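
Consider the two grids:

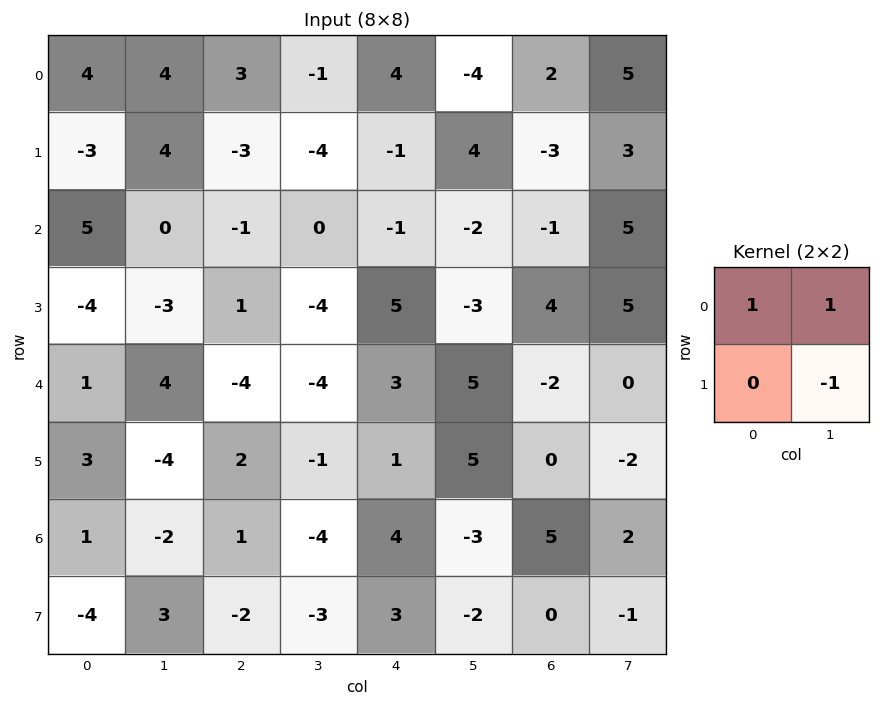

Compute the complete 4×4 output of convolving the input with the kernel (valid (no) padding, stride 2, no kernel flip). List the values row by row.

Output[0,0]: The receptive field on the input at this output position is [4 4 / -3 4]. Elementwise product with the kernel and sum: 4·1 + 4·1 + 4·-1.
Output[0,1]: The receptive field on the input at this output position is [3 -1 / -3 -4]. Elementwise product with the kernel and sum: 3·1 + -1·1 + -4·-1.

4 6 -4 4
8 3 0 -1
9 -7 3 0
-4 0 3 8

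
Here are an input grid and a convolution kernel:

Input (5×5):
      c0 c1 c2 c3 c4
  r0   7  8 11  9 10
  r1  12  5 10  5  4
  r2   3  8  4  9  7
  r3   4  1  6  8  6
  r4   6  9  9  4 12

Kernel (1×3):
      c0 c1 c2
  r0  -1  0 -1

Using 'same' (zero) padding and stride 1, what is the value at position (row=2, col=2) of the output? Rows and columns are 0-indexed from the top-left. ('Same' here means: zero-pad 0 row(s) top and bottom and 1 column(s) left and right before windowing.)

The receptive field on the zero-padded input at this output position is [8 4 9]. Elementwise product with the kernel and sum: 8·-1 + 9·-1.

-17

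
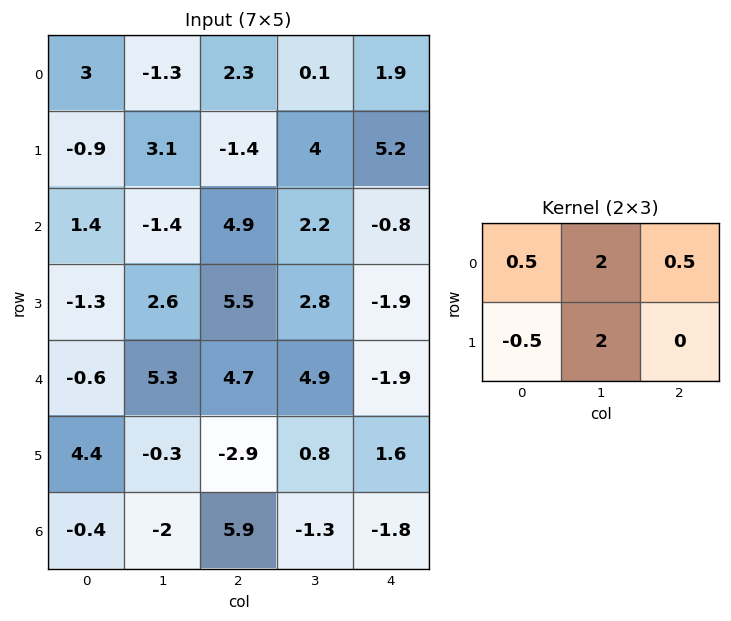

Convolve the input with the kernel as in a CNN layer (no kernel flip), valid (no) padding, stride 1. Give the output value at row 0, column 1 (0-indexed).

The receptive field on the input at this output position is [-1.3 2.3 0.1 / 3.1 -1.4 4]. Elementwise product with the kernel and sum: -1.3·0.5 + 2.3·2 + 0.1·0.5 + 3.1·-0.5 + -1.4·2.

-0.35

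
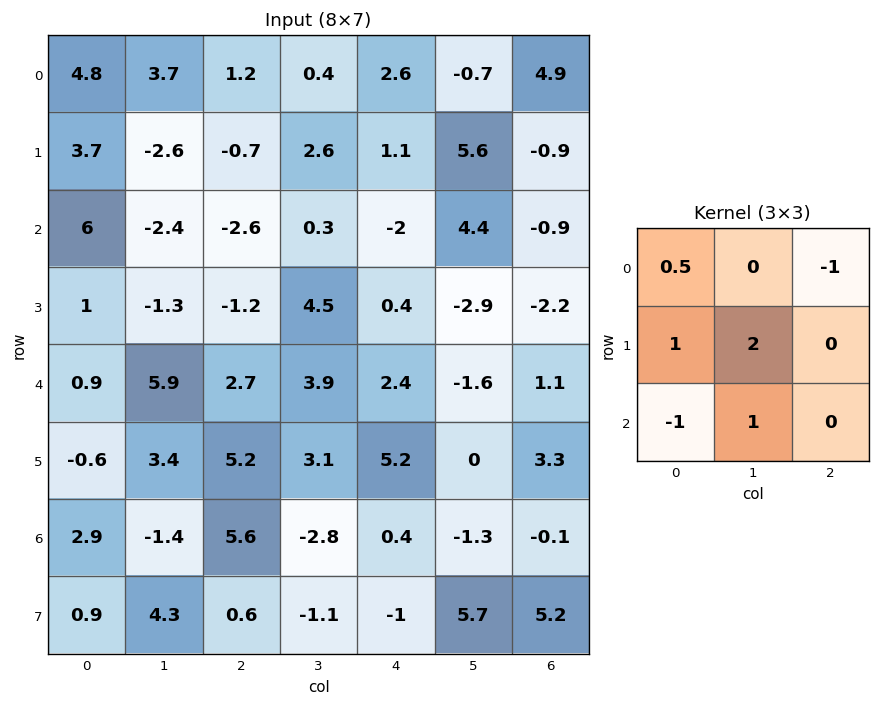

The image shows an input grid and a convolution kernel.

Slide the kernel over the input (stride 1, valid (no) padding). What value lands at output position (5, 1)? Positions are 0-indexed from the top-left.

The receptive field on the input at this output position is [3.4 5.2 3.1 / -1.4 5.6 -2.8 / 4.3 0.6 -1.1]. Elementwise product with the kernel and sum: 3.4·0.5 + 3.1·-1 + -1.4·1 + 5.6·2 + 4.3·-1 + 0.6·1.

4.7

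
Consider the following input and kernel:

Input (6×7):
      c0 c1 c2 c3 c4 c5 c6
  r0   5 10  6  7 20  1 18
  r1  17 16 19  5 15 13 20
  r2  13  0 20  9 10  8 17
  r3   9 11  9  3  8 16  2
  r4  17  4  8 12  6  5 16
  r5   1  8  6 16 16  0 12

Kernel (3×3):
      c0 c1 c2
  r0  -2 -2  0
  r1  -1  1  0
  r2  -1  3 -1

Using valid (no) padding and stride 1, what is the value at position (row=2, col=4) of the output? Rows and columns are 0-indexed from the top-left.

The receptive field on the input at this output position is [10 8 17 / 8 16 2 / 6 5 16]. Elementwise product with the kernel and sum: 10·-2 + 8·-2 + 8·-1 + 16·1 + 6·-1 + 5·3 + 16·-1.

-35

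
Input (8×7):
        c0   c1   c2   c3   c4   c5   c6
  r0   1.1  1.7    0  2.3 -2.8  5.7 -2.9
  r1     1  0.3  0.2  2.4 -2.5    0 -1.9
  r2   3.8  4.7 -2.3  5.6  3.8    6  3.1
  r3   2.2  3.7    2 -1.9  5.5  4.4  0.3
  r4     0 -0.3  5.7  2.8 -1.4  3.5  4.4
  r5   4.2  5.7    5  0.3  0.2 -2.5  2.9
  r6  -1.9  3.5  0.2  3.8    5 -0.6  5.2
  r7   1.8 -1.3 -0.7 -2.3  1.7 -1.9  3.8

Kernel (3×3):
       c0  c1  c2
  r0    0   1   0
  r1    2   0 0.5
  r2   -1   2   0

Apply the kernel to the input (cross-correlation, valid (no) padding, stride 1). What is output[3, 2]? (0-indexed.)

4.4

The receptive field on the input at this output position is [2 -1.9 5.5 / 5.7 2.8 -1.4 / 5 0.3 0.2]. Elementwise product with the kernel and sum: -1.9·1 + 5.7·2 + -1.4·0.5 + 5·-1 + 0.3·2.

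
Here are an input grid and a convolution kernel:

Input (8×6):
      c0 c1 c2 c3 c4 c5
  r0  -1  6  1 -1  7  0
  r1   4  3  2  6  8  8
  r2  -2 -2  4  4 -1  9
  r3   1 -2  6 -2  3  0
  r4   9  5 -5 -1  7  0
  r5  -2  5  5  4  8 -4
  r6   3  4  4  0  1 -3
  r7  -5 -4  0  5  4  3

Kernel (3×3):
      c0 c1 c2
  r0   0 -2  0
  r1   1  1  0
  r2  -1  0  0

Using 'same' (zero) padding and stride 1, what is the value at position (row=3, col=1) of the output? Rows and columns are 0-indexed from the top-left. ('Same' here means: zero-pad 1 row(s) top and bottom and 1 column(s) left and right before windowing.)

-6

The receptive field on the zero-padded input at this output position is [-2 -2 4 / 1 -2 6 / 9 5 -5]. Elementwise product with the kernel and sum: -2·-2 + 1·1 + -2·1 + 9·-1.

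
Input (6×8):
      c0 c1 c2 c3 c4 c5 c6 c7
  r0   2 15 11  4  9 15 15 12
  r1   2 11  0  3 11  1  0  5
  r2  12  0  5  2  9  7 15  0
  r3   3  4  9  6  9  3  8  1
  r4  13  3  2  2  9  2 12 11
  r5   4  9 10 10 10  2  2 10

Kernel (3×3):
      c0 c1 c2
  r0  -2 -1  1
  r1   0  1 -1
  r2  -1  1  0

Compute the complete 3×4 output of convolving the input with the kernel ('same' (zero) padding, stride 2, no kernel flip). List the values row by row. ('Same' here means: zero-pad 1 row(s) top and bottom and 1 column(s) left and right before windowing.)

-11 -4 2 2
24 -11 -11 23
15 -10 -11 -12

Output[0,0]: The receptive field on the zero-padded input at this output position is [0 0 0 / 0 2 15 / 0 2 11]. Elementwise product with the kernel and sum: 0·-2 + 0·-1 + 0·1 + 2·1 + 15·-1 + 0·-1 + 2·1.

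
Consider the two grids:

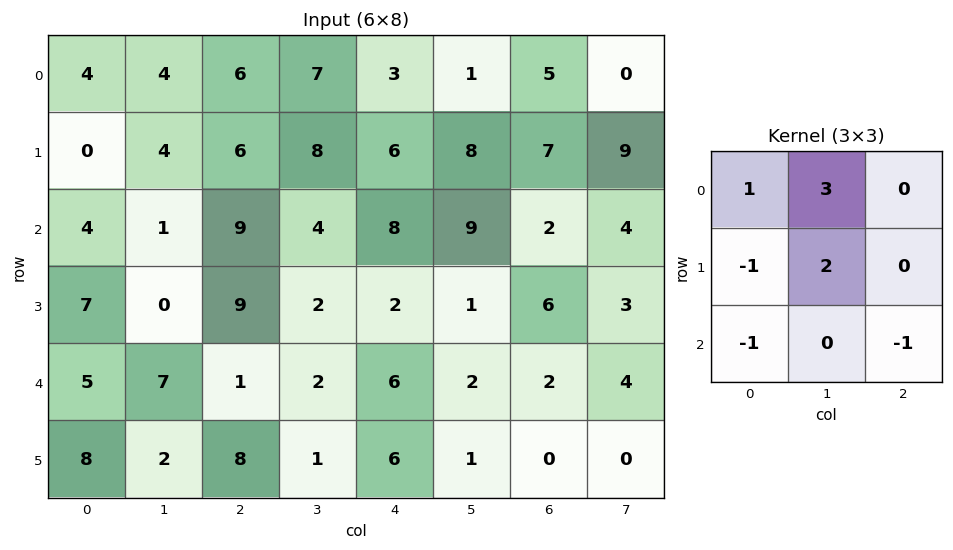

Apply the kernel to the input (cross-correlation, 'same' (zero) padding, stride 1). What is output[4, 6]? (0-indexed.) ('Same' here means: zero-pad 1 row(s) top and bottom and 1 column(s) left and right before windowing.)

The receptive field on the zero-padded input at this output position is [1 6 3 / 2 2 4 / 1 0 0]. Elementwise product with the kernel and sum: 1·1 + 6·3 + 2·-1 + 2·2 + 1·-1 + 0·-1.

20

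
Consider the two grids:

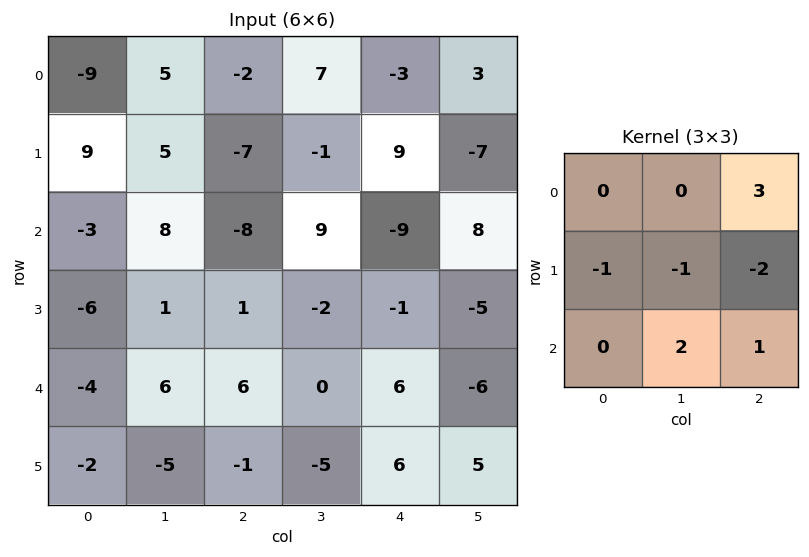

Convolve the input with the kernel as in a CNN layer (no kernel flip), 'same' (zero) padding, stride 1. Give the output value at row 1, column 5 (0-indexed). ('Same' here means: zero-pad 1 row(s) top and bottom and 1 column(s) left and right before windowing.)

The receptive field on the zero-padded input at this output position is [-3 3 0 / 9 -7 0 / -9 8 0]. Elementwise product with the kernel and sum: 0·3 + 9·-1 + -7·-1 + 0·-2 + 8·2 + 0·1.

14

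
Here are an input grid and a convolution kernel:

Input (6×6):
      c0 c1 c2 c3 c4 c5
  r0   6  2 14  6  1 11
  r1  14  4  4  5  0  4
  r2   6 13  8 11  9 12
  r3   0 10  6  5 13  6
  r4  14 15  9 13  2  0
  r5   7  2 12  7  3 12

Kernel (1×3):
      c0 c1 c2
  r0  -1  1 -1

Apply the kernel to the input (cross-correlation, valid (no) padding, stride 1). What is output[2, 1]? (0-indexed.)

-16

The receptive field on the input at this output position is [13 8 11]. Elementwise product with the kernel and sum: 13·-1 + 8·1 + 11·-1.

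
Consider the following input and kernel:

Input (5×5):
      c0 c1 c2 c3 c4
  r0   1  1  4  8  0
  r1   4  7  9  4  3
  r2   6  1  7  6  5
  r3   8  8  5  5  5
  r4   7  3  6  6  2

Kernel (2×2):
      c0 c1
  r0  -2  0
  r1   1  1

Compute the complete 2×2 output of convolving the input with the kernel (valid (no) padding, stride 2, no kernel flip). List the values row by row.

Output[0,0]: The receptive field on the input at this output position is [1 1 / 4 7]. Elementwise product with the kernel and sum: 1·-2 + 4·1 + 7·1.

9 5
4 -4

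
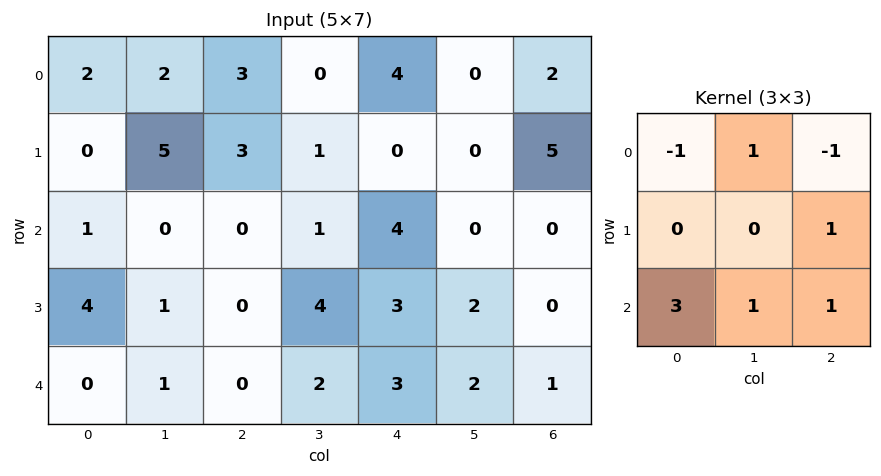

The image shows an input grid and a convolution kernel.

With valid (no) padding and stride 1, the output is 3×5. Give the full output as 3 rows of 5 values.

Output[0,0]: The receptive field on the input at this output position is [2 2 3 / 0 5 3 / 1 0 0]. Elementwise product with the kernel and sum: 2·-1 + 2·1 + 3·-1 + 3·1 + 1·3 + 0·1 + 0·1.
Output[0,1]: The receptive field on the input at this output position is [2 3 0 / 5 3 1 / 0 0 1]. Elementwise product with the kernel and sum: 2·-1 + 3·1 + 0·-1 + 1·1 + 0·3 + 0·1 + 1·1.

3 3 -2 11 11
15 5 9 16 6
0 8 5 16 8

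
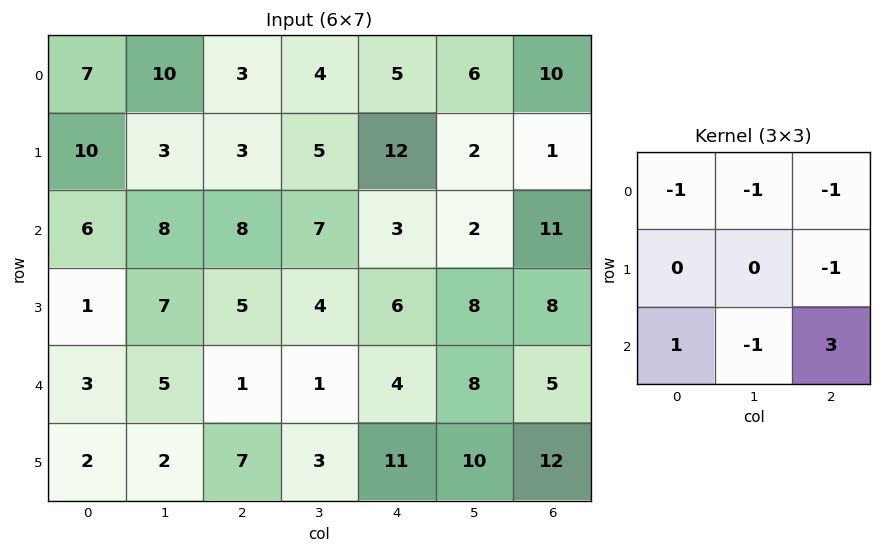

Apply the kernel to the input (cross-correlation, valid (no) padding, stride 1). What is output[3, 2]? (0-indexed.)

The receptive field on the input at this output position is [5 4 6 / 1 1 4 / 7 3 11]. Elementwise product with the kernel and sum: 5·-1 + 4·-1 + 6·-1 + 4·-1 + 7·1 + 3·-1 + 11·3.

18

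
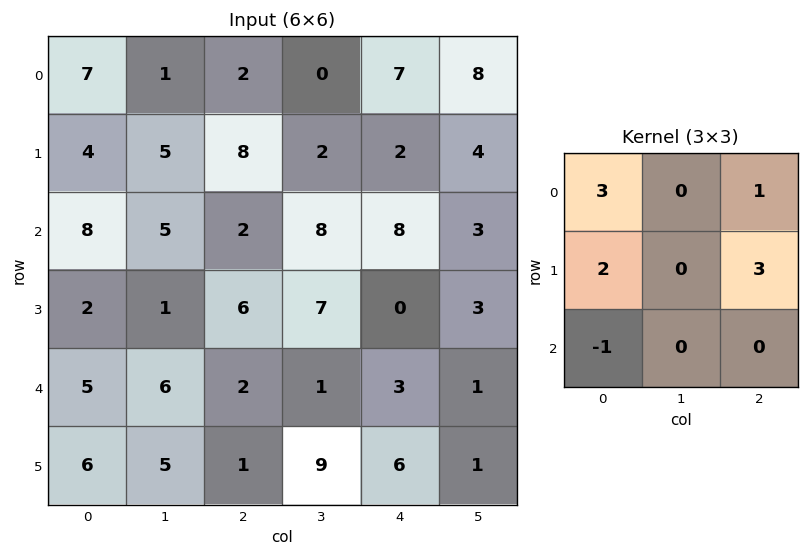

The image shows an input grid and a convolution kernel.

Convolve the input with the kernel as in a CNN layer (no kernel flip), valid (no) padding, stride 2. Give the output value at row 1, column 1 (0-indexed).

24

The receptive field on the input at this output position is [2 8 8 / 6 7 0 / 2 1 3]. Elementwise product with the kernel and sum: 2·3 + 8·1 + 6·2 + 0·3 + 2·-1.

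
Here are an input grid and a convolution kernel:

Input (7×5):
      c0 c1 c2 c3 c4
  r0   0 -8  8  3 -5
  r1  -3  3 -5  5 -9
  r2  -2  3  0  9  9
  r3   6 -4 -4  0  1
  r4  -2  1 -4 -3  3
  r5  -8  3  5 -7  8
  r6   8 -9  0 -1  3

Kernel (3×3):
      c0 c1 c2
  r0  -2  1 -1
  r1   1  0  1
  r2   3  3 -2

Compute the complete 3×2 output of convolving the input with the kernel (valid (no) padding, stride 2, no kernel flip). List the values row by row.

Output[0,0]: The receptive field on the input at this output position is [0 -8 8 / -3 3 -5 / -2 3 0]. Elementwise product with the kernel and sum: 0·-2 + -8·1 + 8·-1 + -3·1 + -5·1 + -2·3 + 3·3 + 0·-2.

-21 -13
14 -30
3 6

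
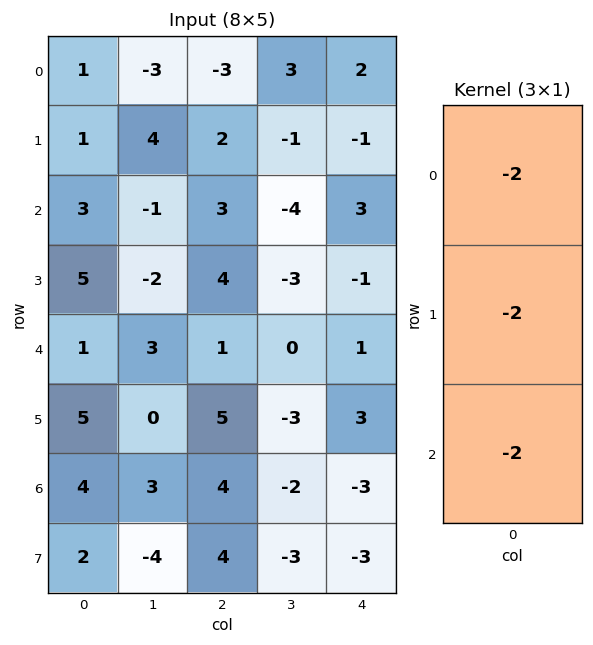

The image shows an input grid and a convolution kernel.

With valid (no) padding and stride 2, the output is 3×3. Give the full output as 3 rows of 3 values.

Output[0,0]: The receptive field on the input at this output position is [1 / 1 / 3]. Elementwise product with the kernel and sum: 1·-2 + 1·-2 + 3·-2.
Output[0,1]: The receptive field on the input at this output position is [-3 / 2 / 3]. Elementwise product with the kernel and sum: -3·-2 + 2·-2 + 3·-2.

-10 -4 -8
-18 -16 -6
-20 -20 -2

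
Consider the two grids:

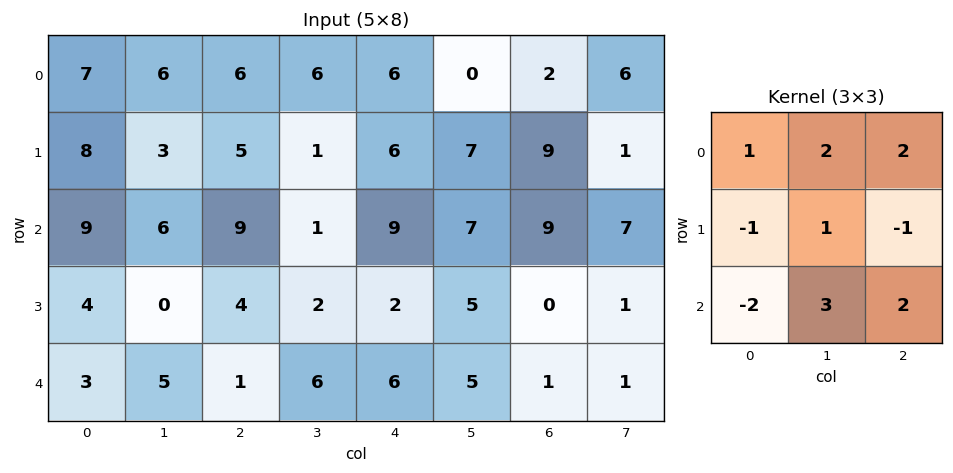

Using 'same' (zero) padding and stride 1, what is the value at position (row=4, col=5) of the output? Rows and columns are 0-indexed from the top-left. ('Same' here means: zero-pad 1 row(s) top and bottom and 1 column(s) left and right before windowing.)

10

The receptive field on the zero-padded input at this output position is [2 5 0 / 6 5 1 / 0 0 0]. Elementwise product with the kernel and sum: 2·1 + 5·2 + 0·2 + 6·-1 + 5·1 + 1·-1 + 0·-2 + 0·3 + 0·2.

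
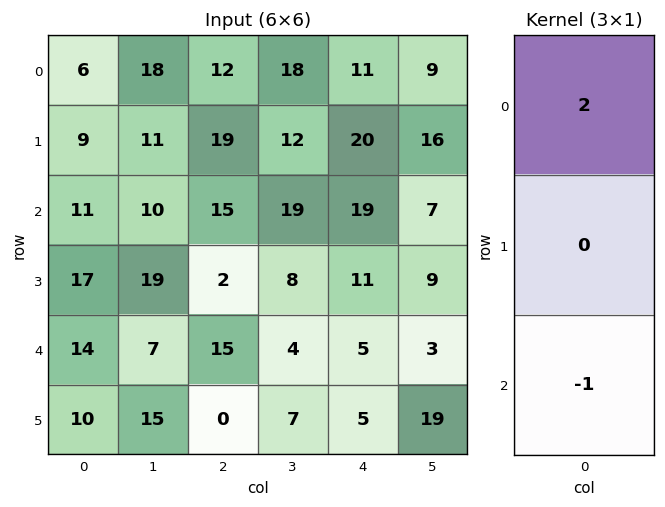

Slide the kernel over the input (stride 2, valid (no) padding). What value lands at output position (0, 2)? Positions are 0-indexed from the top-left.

The receptive field on the input at this output position is [11 / 20 / 19]. Elementwise product with the kernel and sum: 11·2 + 19·-1.

3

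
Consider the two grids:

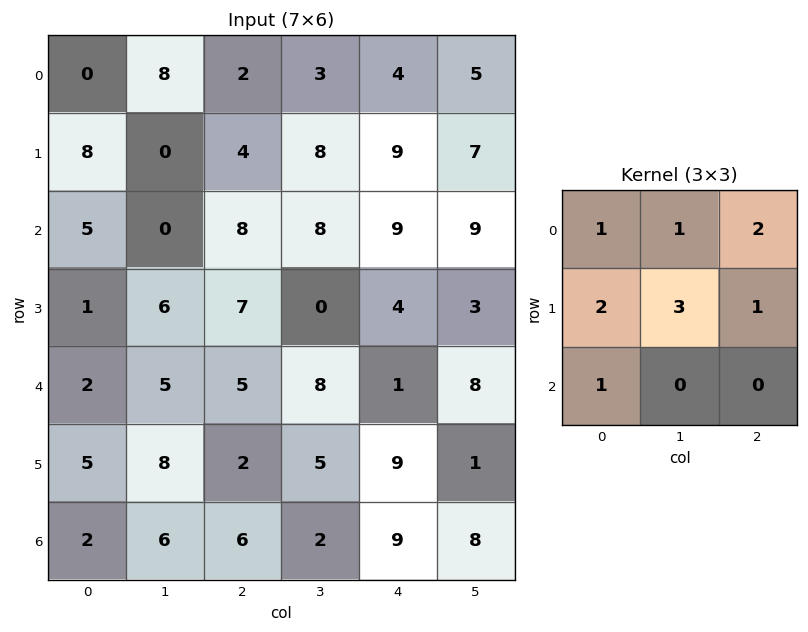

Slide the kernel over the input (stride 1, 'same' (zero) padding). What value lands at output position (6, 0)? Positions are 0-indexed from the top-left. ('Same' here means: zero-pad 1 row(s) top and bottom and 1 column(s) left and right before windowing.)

The receptive field on the zero-padded input at this output position is [0 5 8 / 0 2 6 / 0 0 0]. Elementwise product with the kernel and sum: 0·1 + 5·1 + 8·2 + 0·2 + 2·3 + 6·1 + 0·1.

33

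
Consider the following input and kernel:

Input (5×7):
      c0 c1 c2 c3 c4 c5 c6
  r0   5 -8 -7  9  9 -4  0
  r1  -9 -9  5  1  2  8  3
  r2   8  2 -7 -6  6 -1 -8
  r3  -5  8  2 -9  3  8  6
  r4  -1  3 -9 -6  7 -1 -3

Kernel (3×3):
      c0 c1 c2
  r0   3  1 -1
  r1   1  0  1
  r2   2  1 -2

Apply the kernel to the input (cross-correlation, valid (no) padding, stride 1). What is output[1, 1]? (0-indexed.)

The receptive field on the input at this output position is [-9 5 1 / 2 -7 -6 / 8 2 -9]. Elementwise product with the kernel and sum: -9·3 + 5·1 + 1·-1 + 2·1 + -6·1 + 8·2 + 2·1 + -9·-2.

9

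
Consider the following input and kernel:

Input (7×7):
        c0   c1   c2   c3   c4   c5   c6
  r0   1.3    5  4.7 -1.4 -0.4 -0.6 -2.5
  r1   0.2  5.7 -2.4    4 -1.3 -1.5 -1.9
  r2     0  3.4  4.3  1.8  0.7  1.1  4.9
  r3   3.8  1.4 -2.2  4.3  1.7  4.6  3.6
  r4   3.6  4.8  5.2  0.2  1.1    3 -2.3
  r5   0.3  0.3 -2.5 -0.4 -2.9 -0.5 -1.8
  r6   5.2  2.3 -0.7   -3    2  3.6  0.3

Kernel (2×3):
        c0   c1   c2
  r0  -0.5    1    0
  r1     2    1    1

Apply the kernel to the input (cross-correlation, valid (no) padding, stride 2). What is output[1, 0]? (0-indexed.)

10.2

The receptive field on the input at this output position is [0 3.4 4.3 / 3.8 1.4 -2.2]. Elementwise product with the kernel and sum: 0·-0.5 + 3.4·1 + 3.8·2 + 1.4·1 + -2.2·1.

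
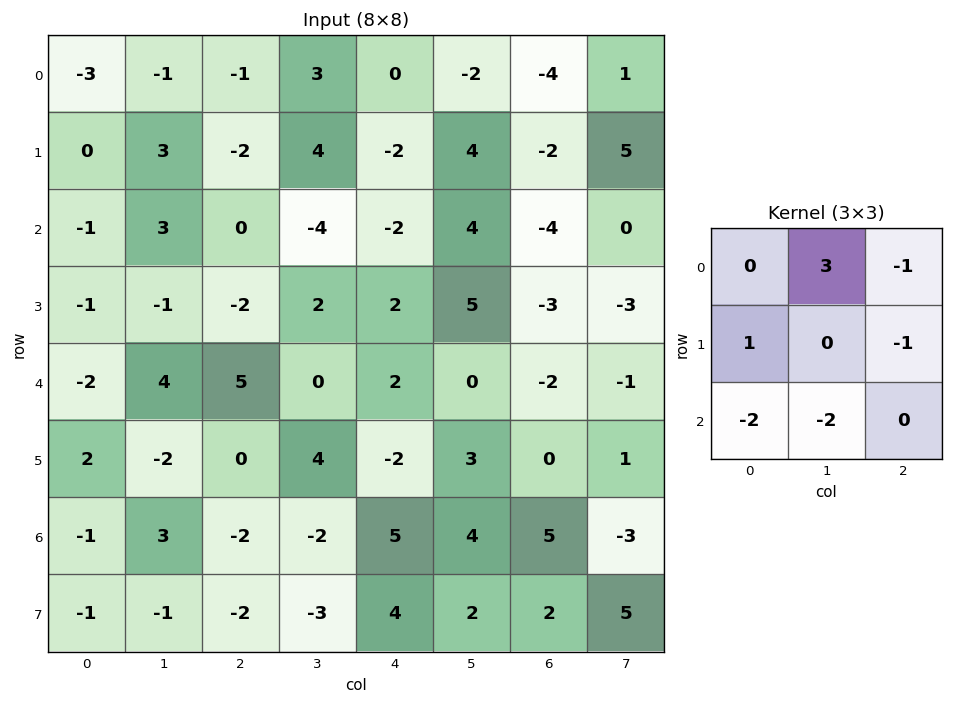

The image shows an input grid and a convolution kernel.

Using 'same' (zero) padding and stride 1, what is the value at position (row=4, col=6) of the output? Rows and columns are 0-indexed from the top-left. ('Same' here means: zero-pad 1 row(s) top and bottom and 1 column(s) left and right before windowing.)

-11

The receptive field on the zero-padded input at this output position is [5 -3 -3 / 0 -2 -1 / 3 0 1]. Elementwise product with the kernel and sum: -3·3 + -3·-1 + 0·1 + -1·-1 + 3·-2 + 0·-2.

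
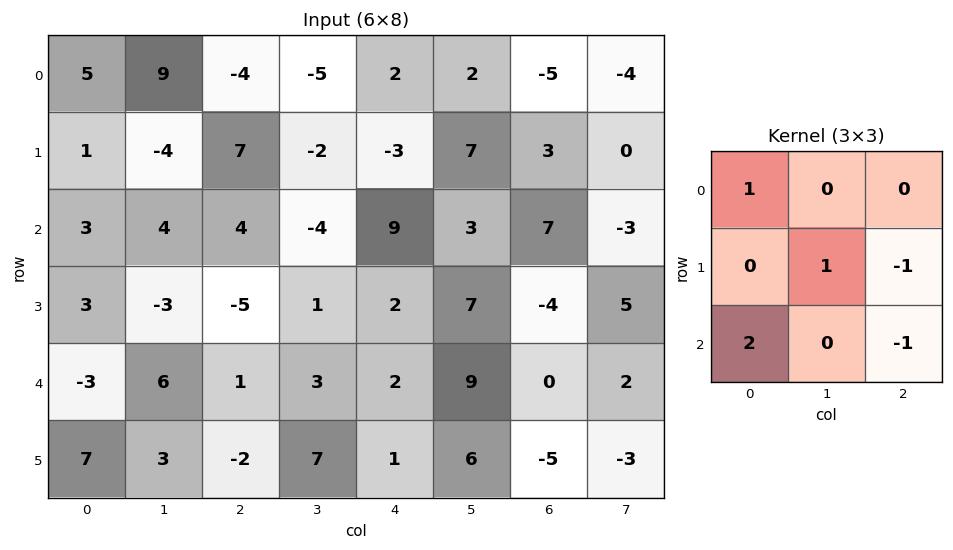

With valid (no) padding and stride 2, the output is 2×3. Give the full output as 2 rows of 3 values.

Output[0,0]: The receptive field on the input at this output position is [5 9 -4 / 1 -4 7 / 3 4 4]. Elementwise product with the kernel and sum: 5·1 + -4·1 + 7·-1 + 3·2 + 4·-1.
Output[0,1]: The receptive field on the input at this output position is [-4 -5 2 / 7 -2 -3 / 4 -4 9]. Elementwise product with the kernel and sum: -4·1 + -2·1 + -3·-1 + 4·2 + 9·-1.

-4 -4 17
-2 3 24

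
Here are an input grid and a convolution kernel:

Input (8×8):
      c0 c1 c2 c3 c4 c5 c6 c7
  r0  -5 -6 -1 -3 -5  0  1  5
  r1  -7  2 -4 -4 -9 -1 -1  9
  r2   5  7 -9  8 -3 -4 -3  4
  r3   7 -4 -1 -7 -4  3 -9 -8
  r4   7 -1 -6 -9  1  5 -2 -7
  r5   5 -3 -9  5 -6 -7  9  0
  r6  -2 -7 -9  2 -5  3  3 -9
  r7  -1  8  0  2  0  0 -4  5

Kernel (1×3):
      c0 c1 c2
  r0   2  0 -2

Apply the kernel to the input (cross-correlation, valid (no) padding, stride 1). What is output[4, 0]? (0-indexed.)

26

The receptive field on the input at this output position is [7 -1 -6]. Elementwise product with the kernel and sum: 7·2 + -6·-2.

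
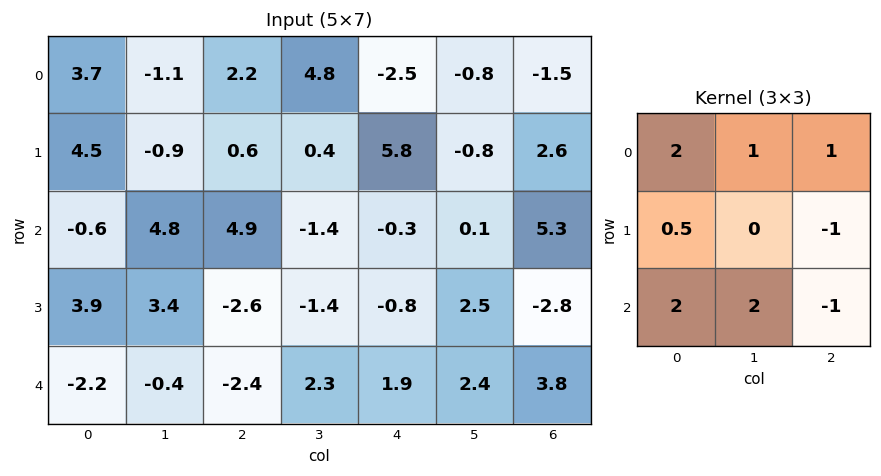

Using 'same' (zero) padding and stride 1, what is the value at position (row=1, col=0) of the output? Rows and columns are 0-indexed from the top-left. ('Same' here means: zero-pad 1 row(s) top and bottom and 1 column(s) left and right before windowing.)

The receptive field on the zero-padded input at this output position is [0 3.7 -1.1 / 0 4.5 -0.9 / 0 -0.6 4.8]. Elementwise product with the kernel and sum: 0·2 + 3.7·1 + -1.1·1 + 0·0.5 + -0.9·-1 + 0·2 + -0.6·2 + 4.8·-1.

-2.5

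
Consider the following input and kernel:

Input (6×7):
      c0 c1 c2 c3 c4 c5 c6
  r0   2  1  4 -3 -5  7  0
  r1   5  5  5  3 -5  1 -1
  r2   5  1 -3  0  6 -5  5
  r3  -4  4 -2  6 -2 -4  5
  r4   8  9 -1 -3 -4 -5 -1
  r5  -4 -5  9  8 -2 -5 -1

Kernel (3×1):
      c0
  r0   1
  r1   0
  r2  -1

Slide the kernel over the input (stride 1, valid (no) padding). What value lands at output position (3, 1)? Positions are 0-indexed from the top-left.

The receptive field on the input at this output position is [4 / 9 / -5]. Elementwise product with the kernel and sum: 4·1 + -5·-1.

9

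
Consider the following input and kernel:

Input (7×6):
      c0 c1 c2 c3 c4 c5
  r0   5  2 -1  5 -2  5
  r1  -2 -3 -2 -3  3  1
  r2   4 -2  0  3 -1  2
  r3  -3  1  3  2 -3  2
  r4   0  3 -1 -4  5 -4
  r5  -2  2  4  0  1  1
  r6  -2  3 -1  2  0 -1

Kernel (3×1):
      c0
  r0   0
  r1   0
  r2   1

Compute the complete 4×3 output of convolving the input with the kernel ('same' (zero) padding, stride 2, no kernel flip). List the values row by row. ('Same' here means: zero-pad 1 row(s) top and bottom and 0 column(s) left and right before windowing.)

-2 -2 3
-3 3 -3
-2 4 1
0 0 0

Output[0,0]: The receptive field on the zero-padded input at this output position is [0 / 5 / -2]. Elementwise product with the kernel and sum: -2·1.
Output[0,1]: The receptive field on the zero-padded input at this output position is [0 / -1 / -2]. Elementwise product with the kernel and sum: -2·1.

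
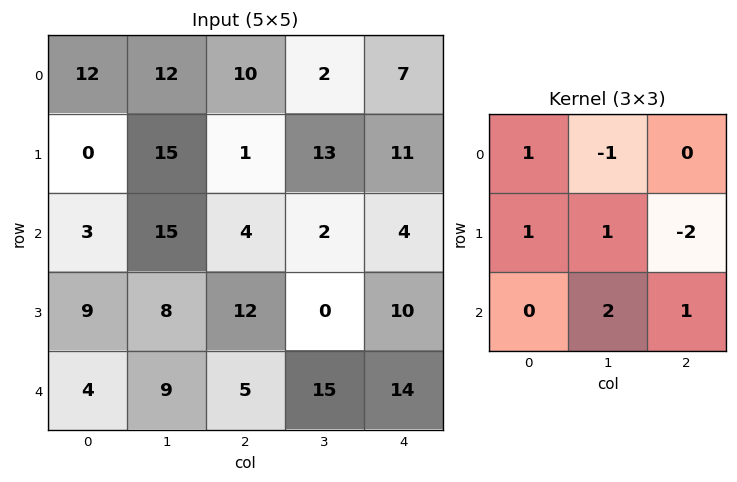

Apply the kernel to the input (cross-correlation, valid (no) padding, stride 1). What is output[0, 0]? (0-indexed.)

47

The receptive field on the input at this output position is [12 12 10 / 0 15 1 / 3 15 4]. Elementwise product with the kernel and sum: 12·1 + 12·-1 + 0·1 + 15·1 + 1·-2 + 15·2 + 4·1.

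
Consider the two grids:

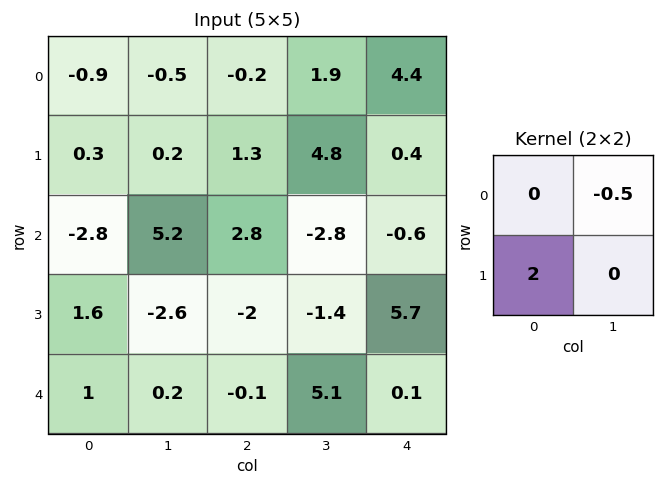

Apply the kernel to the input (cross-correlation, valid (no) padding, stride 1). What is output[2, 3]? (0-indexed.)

The receptive field on the input at this output position is [-2.8 -0.6 / -1.4 5.7]. Elementwise product with the kernel and sum: -0.6·-0.5 + -1.4·2.

-2.5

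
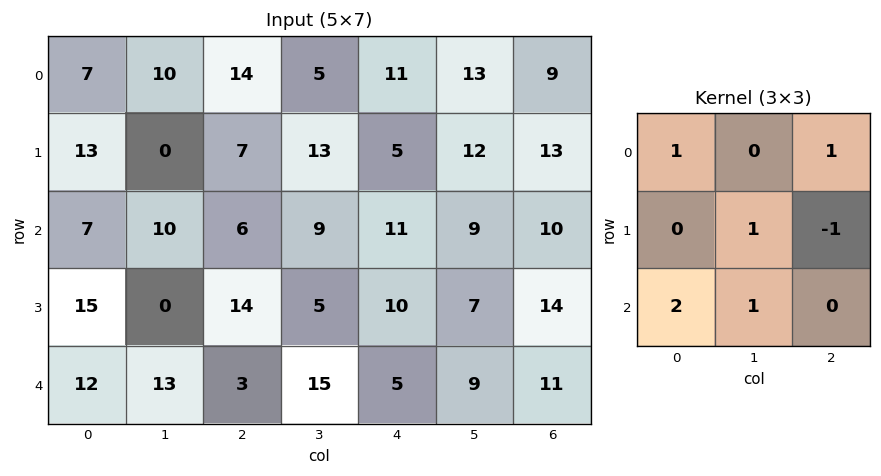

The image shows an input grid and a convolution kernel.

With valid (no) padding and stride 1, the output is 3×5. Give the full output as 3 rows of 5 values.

38 35 54 40 50
54 24 43 47 44
36 57 33 56 33

Output[0,0]: The receptive field on the input at this output position is [7 10 14 / 13 0 7 / 7 10 6]. Elementwise product with the kernel and sum: 7·1 + 14·1 + 0·1 + 7·-1 + 7·2 + 10·1.
Output[0,1]: The receptive field on the input at this output position is [10 14 5 / 0 7 13 / 10 6 9]. Elementwise product with the kernel and sum: 10·1 + 5·1 + 7·1 + 13·-1 + 10·2 + 6·1.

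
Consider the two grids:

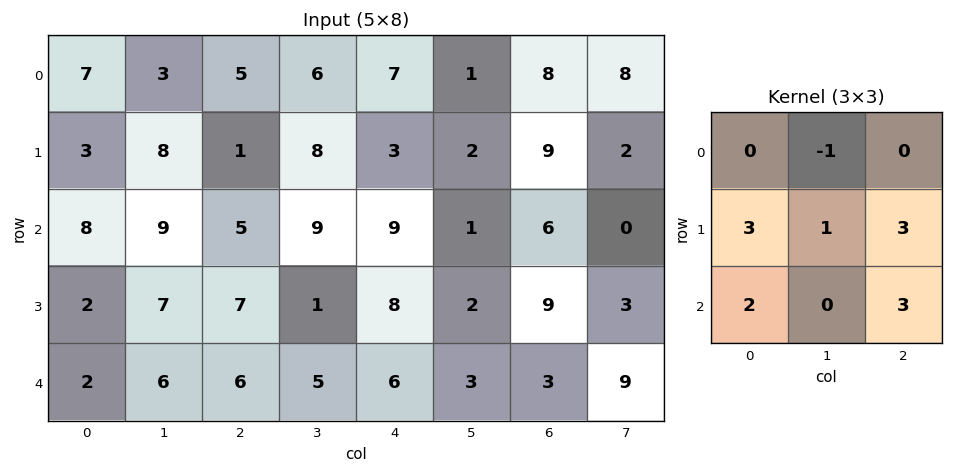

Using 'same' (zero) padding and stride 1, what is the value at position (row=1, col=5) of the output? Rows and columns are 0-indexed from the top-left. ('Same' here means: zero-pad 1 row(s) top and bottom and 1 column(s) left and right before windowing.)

The receptive field on the zero-padded input at this output position is [7 1 8 / 3 2 9 / 9 1 6]. Elementwise product with the kernel and sum: 1·-1 + 3·3 + 2·1 + 9·3 + 9·2 + 6·3.

73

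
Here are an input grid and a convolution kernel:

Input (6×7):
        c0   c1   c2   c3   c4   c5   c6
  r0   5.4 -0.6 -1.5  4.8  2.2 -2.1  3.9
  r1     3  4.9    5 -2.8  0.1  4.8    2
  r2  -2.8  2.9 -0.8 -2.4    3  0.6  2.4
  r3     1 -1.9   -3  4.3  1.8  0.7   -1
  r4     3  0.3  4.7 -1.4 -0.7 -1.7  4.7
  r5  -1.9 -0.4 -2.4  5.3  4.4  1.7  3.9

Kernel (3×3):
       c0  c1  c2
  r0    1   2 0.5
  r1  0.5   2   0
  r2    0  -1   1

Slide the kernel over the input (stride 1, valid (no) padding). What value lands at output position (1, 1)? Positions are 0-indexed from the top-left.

20.65

The receptive field on the input at this output position is [4.9 5 -2.8 / 2.9 -0.8 -2.4 / -1.9 -3 4.3]. Elementwise product with the kernel and sum: 4.9·1 + 5·2 + -2.8·0.5 + 2.9·0.5 + -0.8·2 + -3·-1 + 4.3·1.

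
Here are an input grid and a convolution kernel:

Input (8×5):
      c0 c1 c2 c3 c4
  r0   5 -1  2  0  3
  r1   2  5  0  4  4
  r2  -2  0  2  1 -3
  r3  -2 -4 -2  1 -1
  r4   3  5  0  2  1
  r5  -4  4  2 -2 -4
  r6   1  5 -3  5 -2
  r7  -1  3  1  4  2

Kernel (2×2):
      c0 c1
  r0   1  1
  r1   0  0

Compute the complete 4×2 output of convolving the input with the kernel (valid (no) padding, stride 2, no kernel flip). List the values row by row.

4 2
-2 3
8 2
6 2

Output[0,0]: The receptive field on the input at this output position is [5 -1 / 2 5]. Elementwise product with the kernel and sum: 5·1 + -1·1.
Output[0,1]: The receptive field on the input at this output position is [2 0 / 0 4]. Elementwise product with the kernel and sum: 2·1 + 0·1.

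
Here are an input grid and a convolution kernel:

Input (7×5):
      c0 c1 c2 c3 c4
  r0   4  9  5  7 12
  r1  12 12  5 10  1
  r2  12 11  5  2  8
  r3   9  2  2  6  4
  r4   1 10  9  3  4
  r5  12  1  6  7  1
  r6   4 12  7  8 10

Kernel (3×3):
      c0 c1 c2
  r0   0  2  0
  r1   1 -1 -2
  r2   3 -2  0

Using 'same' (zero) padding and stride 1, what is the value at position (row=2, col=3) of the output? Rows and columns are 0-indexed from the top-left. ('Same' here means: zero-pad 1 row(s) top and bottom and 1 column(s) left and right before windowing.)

1

The receptive field on the zero-padded input at this output position is [5 10 1 / 5 2 8 / 2 6 4]. Elementwise product with the kernel and sum: 10·2 + 5·1 + 2·-1 + 8·-2 + 2·3 + 6·-2.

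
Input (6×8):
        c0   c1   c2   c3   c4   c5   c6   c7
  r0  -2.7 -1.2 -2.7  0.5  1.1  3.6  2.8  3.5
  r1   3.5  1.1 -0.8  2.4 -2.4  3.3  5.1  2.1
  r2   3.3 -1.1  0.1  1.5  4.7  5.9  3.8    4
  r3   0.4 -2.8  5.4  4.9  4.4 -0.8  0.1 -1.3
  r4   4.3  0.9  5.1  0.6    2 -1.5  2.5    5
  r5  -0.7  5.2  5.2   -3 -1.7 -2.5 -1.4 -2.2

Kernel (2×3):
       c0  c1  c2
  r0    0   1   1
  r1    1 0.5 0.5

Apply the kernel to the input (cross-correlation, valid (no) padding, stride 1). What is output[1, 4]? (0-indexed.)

17.95

The receptive field on the input at this output position is [-2.4 3.3 5.1 / 4.7 5.9 3.8]. Elementwise product with the kernel and sum: 3.3·1 + 5.1·1 + 4.7·1 + 5.9·0.5 + 3.8·0.5.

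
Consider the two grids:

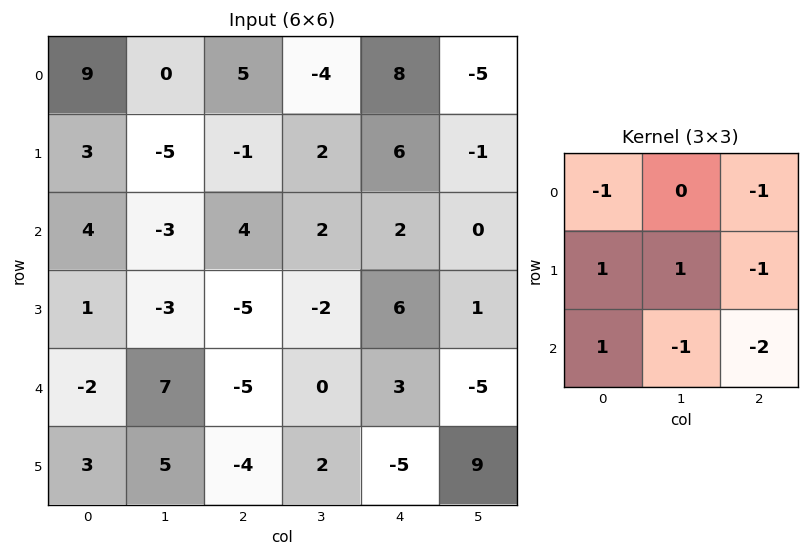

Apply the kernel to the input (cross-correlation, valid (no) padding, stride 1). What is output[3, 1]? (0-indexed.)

The receptive field on the input at this output position is [-3 -5 -2 / 7 -5 0 / 5 -4 2]. Elementwise product with the kernel and sum: -3·-1 + -2·-1 + 7·1 + -5·1 + 0·-1 + 5·1 + -4·-1 + 2·-2.

12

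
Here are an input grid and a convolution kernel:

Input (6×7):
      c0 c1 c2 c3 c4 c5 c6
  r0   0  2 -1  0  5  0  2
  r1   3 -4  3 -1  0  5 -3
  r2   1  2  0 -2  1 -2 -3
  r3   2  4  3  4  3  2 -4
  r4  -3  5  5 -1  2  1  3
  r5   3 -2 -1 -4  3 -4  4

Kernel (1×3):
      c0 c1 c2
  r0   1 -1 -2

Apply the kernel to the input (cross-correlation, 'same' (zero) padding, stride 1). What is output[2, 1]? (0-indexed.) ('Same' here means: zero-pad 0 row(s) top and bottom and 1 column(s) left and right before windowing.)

-1

The receptive field on the zero-padded input at this output position is [1 2 0]. Elementwise product with the kernel and sum: 1·1 + 2·-1 + 0·-2.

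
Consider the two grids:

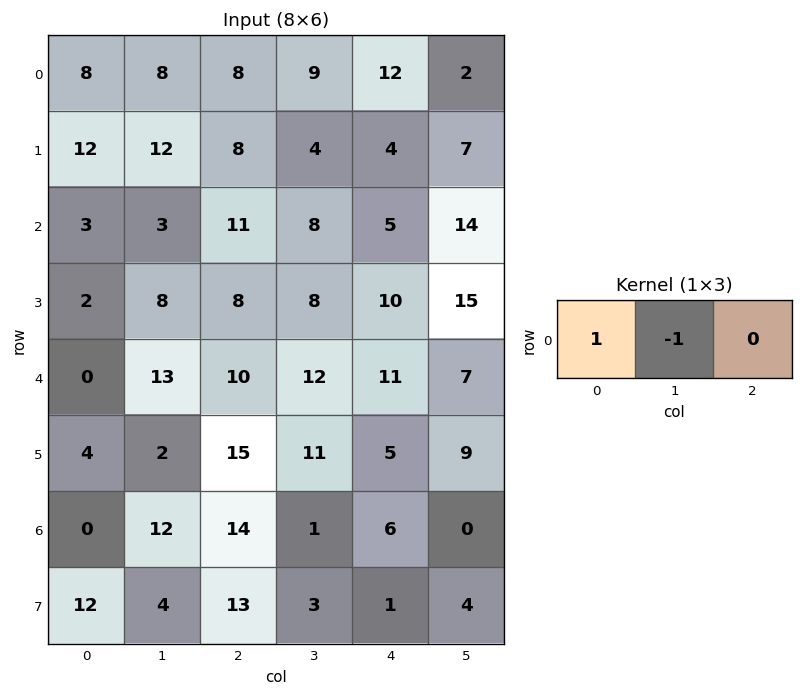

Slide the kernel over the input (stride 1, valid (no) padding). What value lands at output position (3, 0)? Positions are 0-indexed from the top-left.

-6

The receptive field on the input at this output position is [2 8 8]. Elementwise product with the kernel and sum: 2·1 + 8·-1.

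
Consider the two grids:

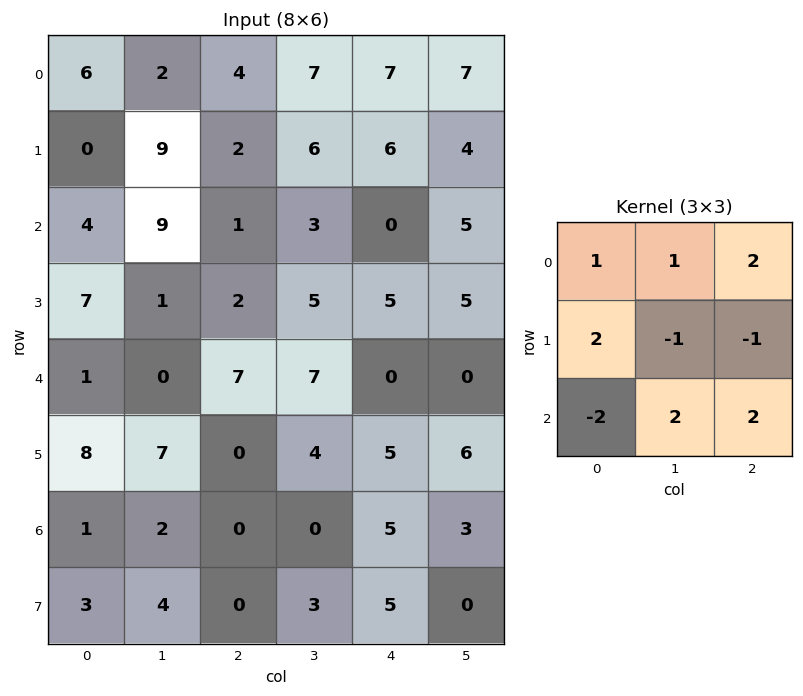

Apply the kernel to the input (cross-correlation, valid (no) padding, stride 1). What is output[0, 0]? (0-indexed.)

The receptive field on the input at this output position is [6 2 4 / 0 9 2 / 4 9 1]. Elementwise product with the kernel and sum: 6·1 + 2·1 + 4·2 + 0·2 + 9·-1 + 2·-1 + 4·-2 + 9·2 + 1·2.

17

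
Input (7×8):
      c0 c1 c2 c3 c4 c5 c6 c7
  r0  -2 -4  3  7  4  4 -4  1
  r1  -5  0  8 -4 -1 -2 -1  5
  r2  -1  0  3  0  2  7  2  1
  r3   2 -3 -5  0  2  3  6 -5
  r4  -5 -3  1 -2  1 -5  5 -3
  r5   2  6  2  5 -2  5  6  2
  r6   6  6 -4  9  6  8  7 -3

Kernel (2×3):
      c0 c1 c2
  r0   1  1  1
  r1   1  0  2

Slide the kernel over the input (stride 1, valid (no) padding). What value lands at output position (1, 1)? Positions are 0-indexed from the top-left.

4

The receptive field on the input at this output position is [0 8 -4 / 0 3 0]. Elementwise product with the kernel and sum: 0·1 + 8·1 + -4·1 + 0·1 + 0·2.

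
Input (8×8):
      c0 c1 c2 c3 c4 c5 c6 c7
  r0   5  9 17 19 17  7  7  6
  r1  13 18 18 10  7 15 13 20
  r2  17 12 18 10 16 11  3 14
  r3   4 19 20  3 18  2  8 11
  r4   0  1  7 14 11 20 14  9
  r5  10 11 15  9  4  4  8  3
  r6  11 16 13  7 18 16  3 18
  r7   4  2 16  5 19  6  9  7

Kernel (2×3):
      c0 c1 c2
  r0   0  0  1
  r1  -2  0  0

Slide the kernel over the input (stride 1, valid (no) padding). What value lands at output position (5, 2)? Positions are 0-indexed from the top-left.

The receptive field on the input at this output position is [15 9 4 / 13 7 18]. Elementwise product with the kernel and sum: 4·1 + 13·-2.

-22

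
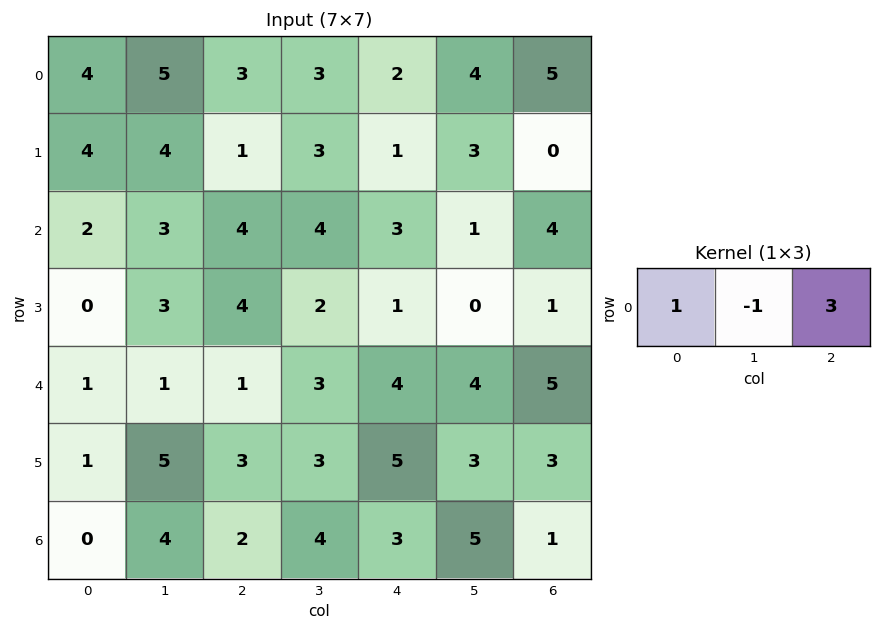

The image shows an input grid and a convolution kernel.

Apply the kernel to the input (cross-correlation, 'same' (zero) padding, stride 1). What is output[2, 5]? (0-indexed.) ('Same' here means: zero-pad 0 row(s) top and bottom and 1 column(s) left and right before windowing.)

The receptive field on the zero-padded input at this output position is [3 1 4]. Elementwise product with the kernel and sum: 3·1 + 1·-1 + 4·3.

14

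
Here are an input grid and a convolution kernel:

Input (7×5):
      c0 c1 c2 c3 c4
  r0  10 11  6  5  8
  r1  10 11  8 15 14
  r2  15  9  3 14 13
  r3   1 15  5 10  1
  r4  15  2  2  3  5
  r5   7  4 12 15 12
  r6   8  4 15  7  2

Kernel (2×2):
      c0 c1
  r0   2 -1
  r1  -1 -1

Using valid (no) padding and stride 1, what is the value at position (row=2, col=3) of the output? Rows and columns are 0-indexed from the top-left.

The receptive field on the input at this output position is [14 13 / 10 1]. Elementwise product with the kernel and sum: 14·2 + 13·-1 + 10·-1 + 1·-1.

4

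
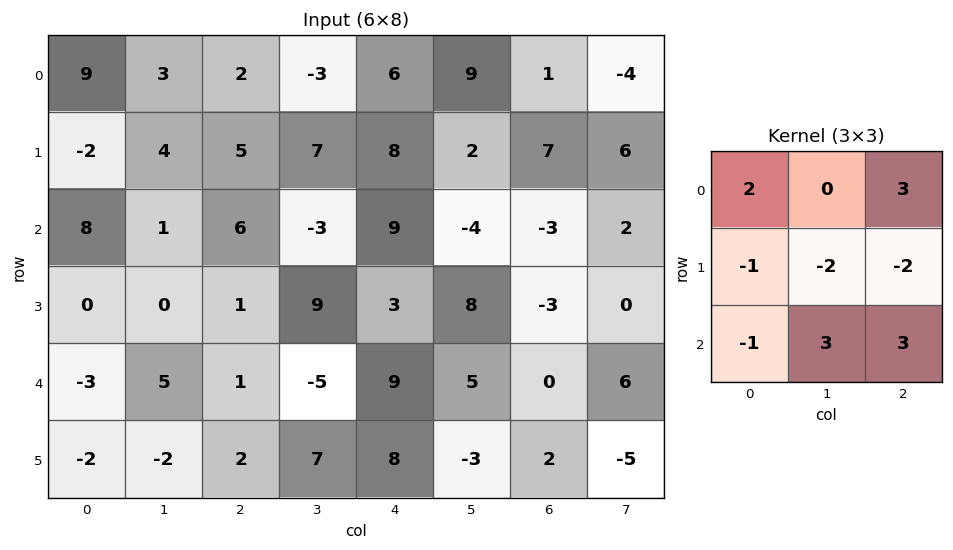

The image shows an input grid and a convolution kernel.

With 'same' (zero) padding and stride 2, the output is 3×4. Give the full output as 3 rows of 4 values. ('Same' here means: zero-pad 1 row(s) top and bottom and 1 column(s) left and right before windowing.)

-18 31 -4 34
-6 52 37 11
-16 59 27 -7

Output[0,0]: The receptive field on the zero-padded input at this output position is [0 0 0 / 0 9 3 / 0 -2 4]. Elementwise product with the kernel and sum: 0·2 + 0·3 + 0·-1 + 9·-2 + 3·-2 + 0·-1 + -2·3 + 4·3.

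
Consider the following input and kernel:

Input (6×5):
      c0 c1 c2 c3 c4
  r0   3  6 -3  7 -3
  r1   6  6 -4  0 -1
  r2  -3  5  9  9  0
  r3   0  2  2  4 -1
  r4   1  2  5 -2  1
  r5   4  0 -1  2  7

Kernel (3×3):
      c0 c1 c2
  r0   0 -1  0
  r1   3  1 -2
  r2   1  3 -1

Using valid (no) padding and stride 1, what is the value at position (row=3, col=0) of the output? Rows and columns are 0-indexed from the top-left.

-2

The receptive field on the input at this output position is [0 2 2 / 1 2 5 / 4 0 -1]. Elementwise product with the kernel and sum: 2·-1 + 1·3 + 2·1 + 5·-2 + 4·1 + 0·3 + -1·-1.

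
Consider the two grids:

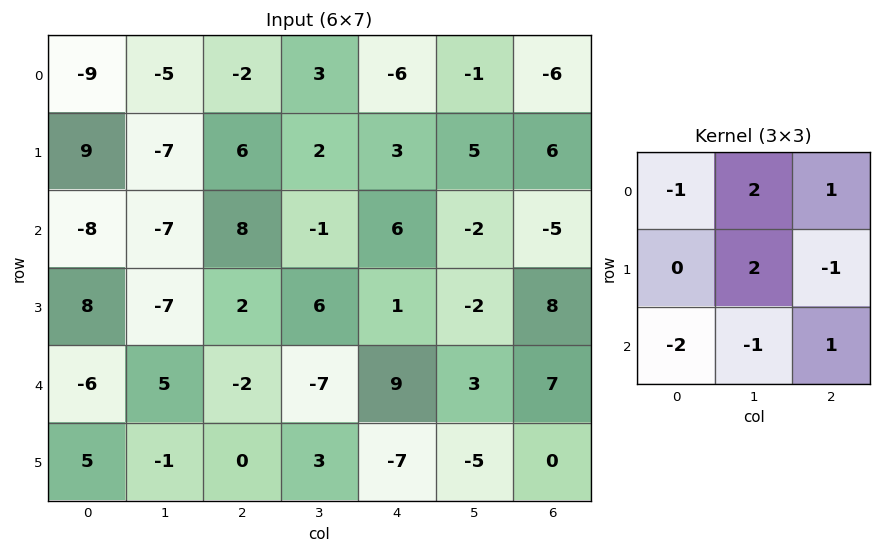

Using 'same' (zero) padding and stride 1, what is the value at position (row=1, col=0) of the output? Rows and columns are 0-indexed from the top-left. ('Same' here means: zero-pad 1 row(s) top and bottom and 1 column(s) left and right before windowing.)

3

The receptive field on the zero-padded input at this output position is [0 -9 -5 / 0 9 -7 / 0 -8 -7]. Elementwise product with the kernel and sum: 0·-1 + -9·2 + -5·1 + 9·2 + -7·-1 + 0·-2 + -8·-1 + -7·1.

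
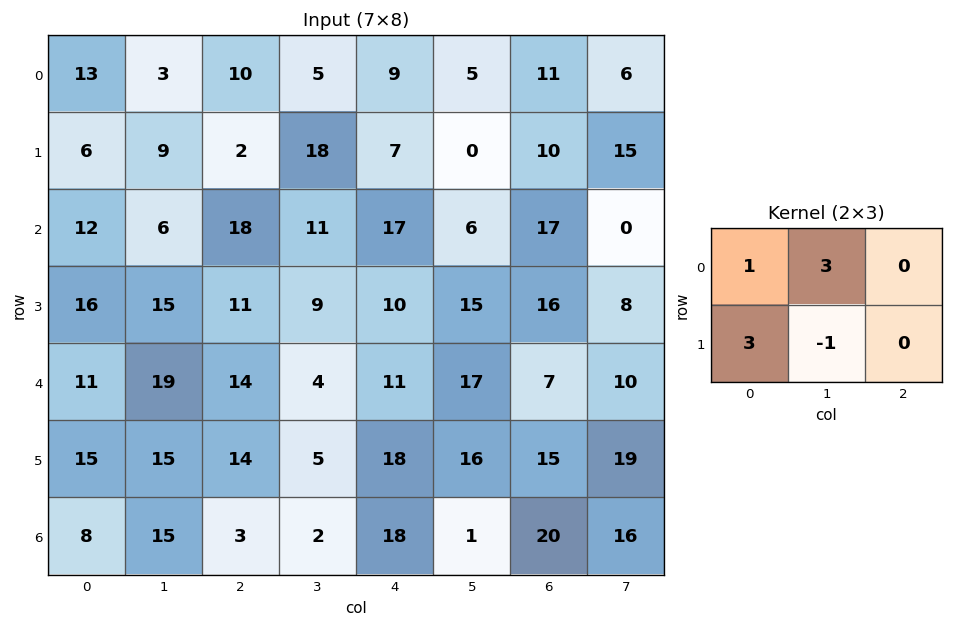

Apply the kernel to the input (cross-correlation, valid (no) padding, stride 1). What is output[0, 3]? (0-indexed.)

79

The receptive field on the input at this output position is [5 9 5 / 18 7 0]. Elementwise product with the kernel and sum: 5·1 + 9·3 + 18·3 + 7·-1.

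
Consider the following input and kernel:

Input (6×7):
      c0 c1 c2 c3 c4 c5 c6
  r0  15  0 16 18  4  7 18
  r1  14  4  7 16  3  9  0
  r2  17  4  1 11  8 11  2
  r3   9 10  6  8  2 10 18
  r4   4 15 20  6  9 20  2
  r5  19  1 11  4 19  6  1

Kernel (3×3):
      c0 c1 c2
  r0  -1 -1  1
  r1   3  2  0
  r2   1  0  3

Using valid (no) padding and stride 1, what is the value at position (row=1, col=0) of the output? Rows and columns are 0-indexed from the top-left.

75

The receptive field on the input at this output position is [14 4 7 / 17 4 1 / 9 10 6]. Elementwise product with the kernel and sum: 14·-1 + 4·-1 + 7·1 + 17·3 + 4·2 + 9·1 + 6·3.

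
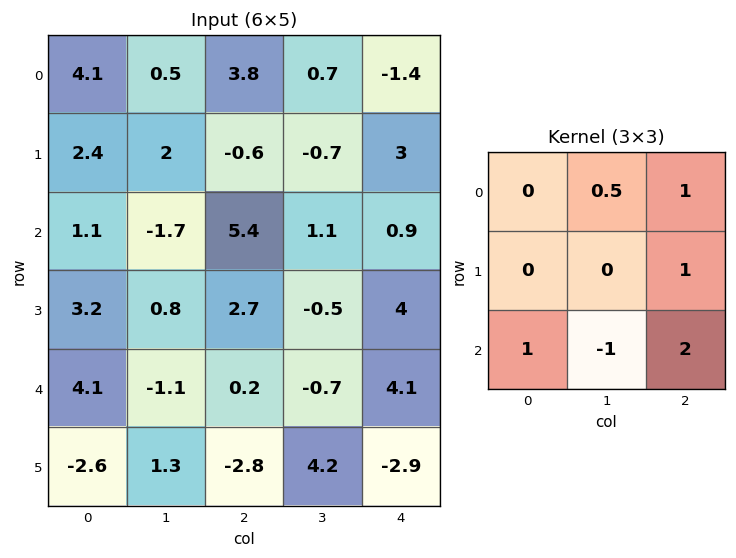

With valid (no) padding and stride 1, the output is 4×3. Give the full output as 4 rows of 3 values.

Output[0,0]: The receptive field on the input at this output position is [4.1 0.5 3.8 / 2.4 2 -0.6 / 1.1 -1.7 5.4]. Elementwise product with the kernel and sum: 0.5·0.5 + 3.8·1 + -0.6·1 + 1.1·1 + -1.7·-1 + 5.4·2.
Output[0,1]: The receptive field on the input at this output position is [0.5 3.8 0.7 / 2 -0.6 -0.7 / -1.7 5.4 1.1]. Elementwise product with the kernel and sum: 3.8·0.5 + 0.7·1 + -0.7·1 + -1.7·1 + 5.4·-1 + 1.1·2.

17.05 -3 8.05
13.6 -2.8 14.75
12.85 0.6 14.55
-6.2 12.65 -4.95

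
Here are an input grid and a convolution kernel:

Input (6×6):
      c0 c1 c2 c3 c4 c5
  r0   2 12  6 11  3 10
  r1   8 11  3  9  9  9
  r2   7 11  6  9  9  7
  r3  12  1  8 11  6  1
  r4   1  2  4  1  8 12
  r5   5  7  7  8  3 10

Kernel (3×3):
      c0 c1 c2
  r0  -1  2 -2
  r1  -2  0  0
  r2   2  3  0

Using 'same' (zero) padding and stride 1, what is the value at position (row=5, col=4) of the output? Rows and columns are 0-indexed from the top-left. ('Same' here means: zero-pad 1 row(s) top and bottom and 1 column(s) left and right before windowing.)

The receptive field on the zero-padded input at this output position is [1 8 12 / 8 3 10 / 0 0 0]. Elementwise product with the kernel and sum: 1·-1 + 8·2 + 12·-2 + 8·-2 + 0·2 + 0·3.

-25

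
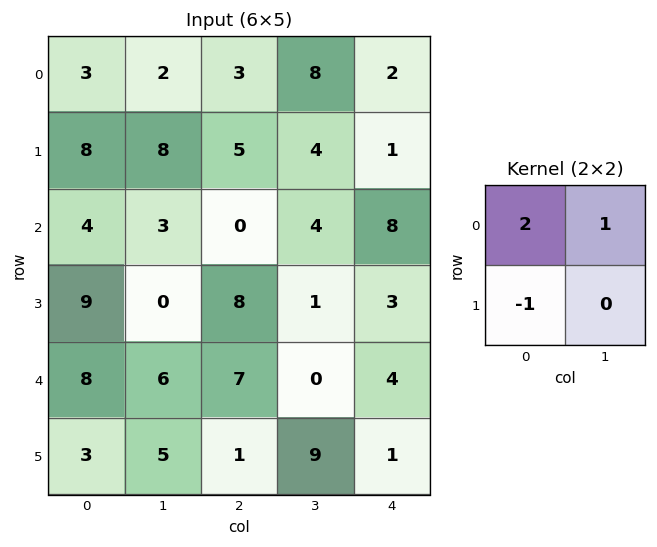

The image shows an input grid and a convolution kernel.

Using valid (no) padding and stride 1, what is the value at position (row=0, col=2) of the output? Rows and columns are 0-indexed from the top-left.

The receptive field on the input at this output position is [3 8 / 5 4]. Elementwise product with the kernel and sum: 3·2 + 8·1 + 5·-1.

9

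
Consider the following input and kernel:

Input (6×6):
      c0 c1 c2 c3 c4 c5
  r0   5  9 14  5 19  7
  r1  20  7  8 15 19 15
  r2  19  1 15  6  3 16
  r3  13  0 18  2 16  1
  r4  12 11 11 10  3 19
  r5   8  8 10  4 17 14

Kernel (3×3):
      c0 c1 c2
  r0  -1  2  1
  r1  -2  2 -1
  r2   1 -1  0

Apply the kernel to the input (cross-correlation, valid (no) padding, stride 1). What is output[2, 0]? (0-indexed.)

-45

The receptive field on the input at this output position is [19 1 15 / 13 0 18 / 12 11 11]. Elementwise product with the kernel and sum: 19·-1 + 1·2 + 15·1 + 13·-2 + 0·2 + 18·-1 + 12·1 + 11·-1.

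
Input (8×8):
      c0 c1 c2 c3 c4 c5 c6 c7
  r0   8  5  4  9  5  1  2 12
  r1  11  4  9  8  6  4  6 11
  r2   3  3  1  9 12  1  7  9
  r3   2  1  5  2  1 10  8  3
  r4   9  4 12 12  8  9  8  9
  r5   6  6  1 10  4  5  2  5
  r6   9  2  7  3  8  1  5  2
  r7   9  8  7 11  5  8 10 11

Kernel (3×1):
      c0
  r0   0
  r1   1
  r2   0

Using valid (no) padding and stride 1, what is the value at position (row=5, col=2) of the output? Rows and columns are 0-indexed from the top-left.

7

The receptive field on the input at this output position is [1 / 7 / 7]. Elementwise product with the kernel and sum: 7·1.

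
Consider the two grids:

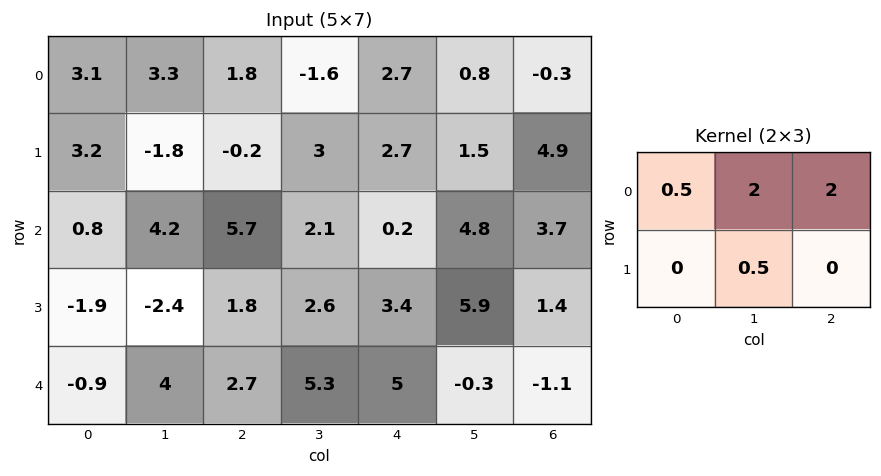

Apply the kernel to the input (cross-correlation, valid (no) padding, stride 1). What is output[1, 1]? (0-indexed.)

The receptive field on the input at this output position is [-1.8 -0.2 3 / 4.2 5.7 2.1]. Elementwise product with the kernel and sum: -1.8·0.5 + -0.2·2 + 3·2 + 5.7·0.5.

7.55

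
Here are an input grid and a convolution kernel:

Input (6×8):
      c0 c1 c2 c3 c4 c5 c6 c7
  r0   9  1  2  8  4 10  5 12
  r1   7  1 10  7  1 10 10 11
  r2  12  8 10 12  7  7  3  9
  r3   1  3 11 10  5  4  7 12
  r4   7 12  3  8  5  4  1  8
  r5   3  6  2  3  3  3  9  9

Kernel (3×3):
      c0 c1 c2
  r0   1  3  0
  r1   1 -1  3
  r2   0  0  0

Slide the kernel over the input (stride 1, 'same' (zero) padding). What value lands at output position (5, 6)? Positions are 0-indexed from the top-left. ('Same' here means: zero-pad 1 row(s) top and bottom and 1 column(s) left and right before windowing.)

28

The receptive field on the zero-padded input at this output position is [4 1 8 / 3 9 9 / 0 0 0]. Elementwise product with the kernel and sum: 4·1 + 1·3 + 3·1 + 9·-1 + 9·3.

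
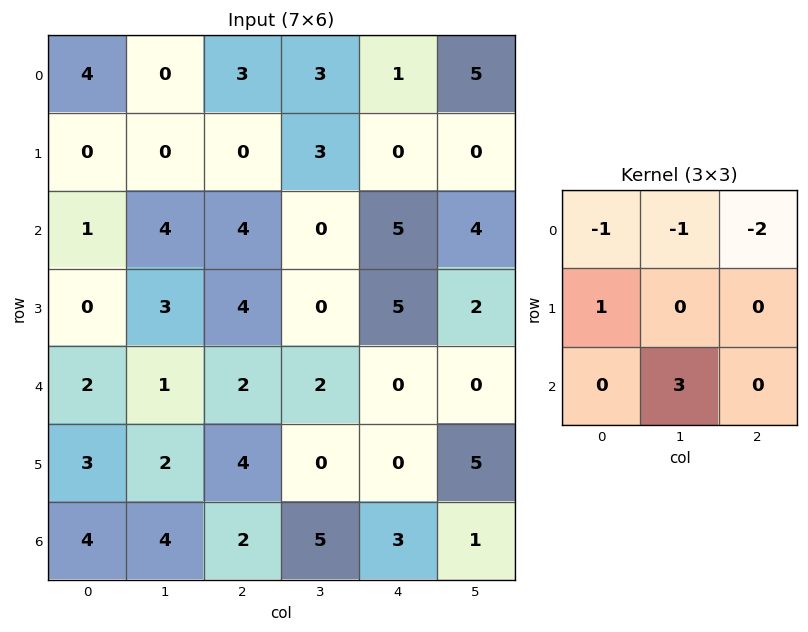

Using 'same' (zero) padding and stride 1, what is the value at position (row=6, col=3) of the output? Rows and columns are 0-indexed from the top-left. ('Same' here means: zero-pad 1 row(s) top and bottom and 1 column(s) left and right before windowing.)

-2

The receptive field on the zero-padded input at this output position is [4 0 0 / 2 5 3 / 0 0 0]. Elementwise product with the kernel and sum: 4·-1 + 0·-1 + 0·-2 + 2·1 + 0·3.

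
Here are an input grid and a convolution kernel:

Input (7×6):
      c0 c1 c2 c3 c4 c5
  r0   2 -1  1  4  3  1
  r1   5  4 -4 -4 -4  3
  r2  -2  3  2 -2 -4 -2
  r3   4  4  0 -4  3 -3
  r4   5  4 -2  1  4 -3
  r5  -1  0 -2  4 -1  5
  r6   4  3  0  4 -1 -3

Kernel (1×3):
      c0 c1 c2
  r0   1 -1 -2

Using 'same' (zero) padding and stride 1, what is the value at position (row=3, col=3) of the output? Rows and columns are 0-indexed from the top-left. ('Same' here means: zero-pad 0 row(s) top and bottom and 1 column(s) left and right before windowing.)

-2

The receptive field on the zero-padded input at this output position is [0 -4 3]. Elementwise product with the kernel and sum: 0·1 + -4·-1 + 3·-2.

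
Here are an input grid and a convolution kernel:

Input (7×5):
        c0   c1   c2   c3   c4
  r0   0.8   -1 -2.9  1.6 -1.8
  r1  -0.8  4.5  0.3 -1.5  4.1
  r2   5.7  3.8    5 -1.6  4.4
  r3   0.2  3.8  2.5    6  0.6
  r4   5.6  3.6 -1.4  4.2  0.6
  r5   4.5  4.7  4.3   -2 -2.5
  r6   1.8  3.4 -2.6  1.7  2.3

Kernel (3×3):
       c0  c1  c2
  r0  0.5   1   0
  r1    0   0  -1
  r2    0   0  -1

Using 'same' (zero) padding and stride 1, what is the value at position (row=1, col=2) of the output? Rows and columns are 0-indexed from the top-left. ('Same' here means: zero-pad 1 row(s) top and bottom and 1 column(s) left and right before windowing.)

The receptive field on the zero-padded input at this output position is [-1 -2.9 1.6 / 4.5 0.3 -1.5 / 3.8 5 -1.6]. Elementwise product with the kernel and sum: -1·0.5 + -2.9·1 + -1.5·-1 + -1.6·-1.

-0.3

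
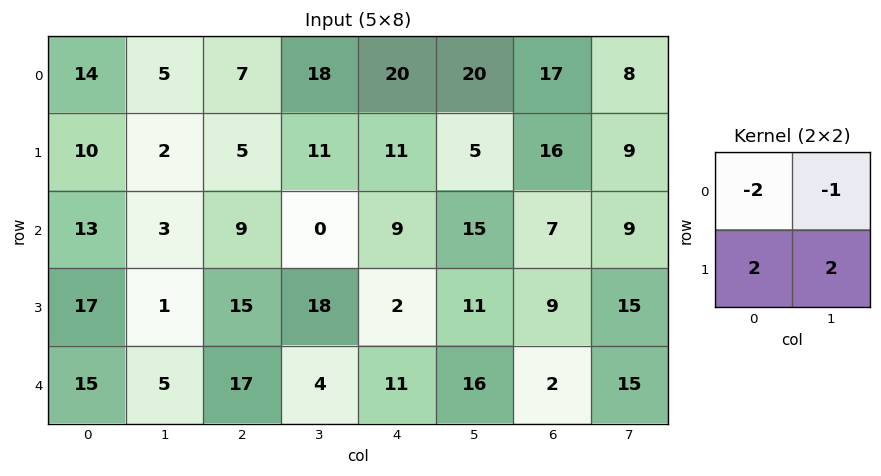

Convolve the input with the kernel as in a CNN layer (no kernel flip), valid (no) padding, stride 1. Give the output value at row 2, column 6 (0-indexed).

25

The receptive field on the input at this output position is [7 9 / 9 15]. Elementwise product with the kernel and sum: 7·-2 + 9·-1 + 9·2 + 15·2.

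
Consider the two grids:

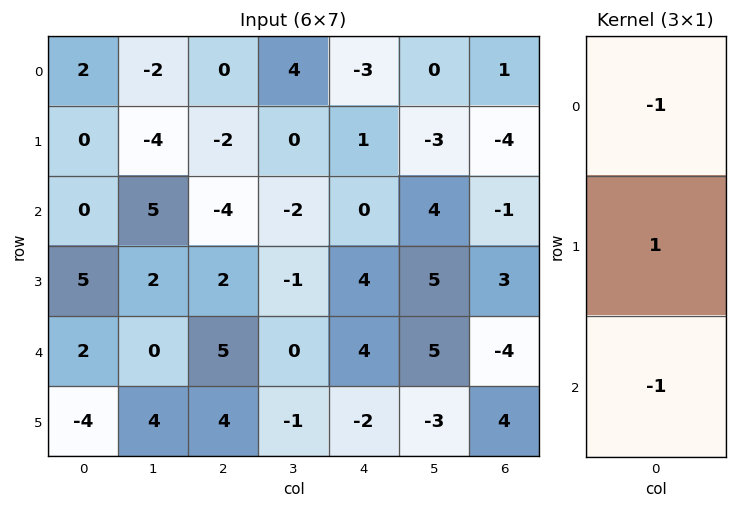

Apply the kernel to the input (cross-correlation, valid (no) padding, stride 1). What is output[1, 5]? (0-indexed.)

2

The receptive field on the input at this output position is [-3 / 4 / 5]. Elementwise product with the kernel and sum: -3·-1 + 4·1 + 5·-1.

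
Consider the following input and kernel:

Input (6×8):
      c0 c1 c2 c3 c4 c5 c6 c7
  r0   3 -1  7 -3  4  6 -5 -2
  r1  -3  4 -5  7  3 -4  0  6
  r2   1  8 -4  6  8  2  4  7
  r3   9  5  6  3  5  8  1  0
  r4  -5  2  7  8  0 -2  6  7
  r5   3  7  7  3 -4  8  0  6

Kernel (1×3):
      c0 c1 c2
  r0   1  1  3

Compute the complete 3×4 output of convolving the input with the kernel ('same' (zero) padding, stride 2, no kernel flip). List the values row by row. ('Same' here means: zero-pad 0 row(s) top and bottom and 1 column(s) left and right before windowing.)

0 -3 19 -5
25 22 20 27
1 33 2 25

Output[0,0]: The receptive field on the zero-padded input at this output position is [0 3 -1]. Elementwise product with the kernel and sum: 0·1 + 3·1 + -1·3.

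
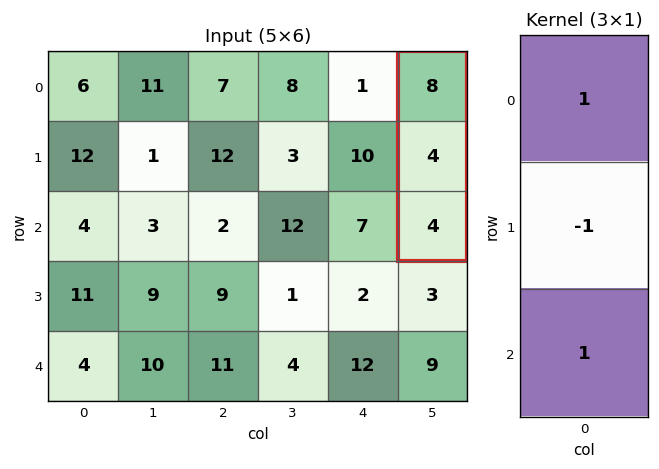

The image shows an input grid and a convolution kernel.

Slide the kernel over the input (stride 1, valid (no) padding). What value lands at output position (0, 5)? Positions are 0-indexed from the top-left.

The receptive field on the input at this output position is [8 / 4 / 4]. Elementwise product with the kernel and sum: 8·1 + 4·-1 + 4·1.

8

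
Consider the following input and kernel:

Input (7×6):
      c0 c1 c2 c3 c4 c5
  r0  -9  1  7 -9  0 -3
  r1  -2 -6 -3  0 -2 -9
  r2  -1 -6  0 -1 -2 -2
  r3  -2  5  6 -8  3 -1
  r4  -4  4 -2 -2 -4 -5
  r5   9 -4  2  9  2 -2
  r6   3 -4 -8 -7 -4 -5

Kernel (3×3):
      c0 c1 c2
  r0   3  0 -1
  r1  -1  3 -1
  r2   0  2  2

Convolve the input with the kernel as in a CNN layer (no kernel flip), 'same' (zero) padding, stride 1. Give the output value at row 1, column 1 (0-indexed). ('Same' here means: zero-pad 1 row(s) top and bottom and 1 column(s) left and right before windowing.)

The receptive field on the zero-padded input at this output position is [-9 1 7 / -2 -6 -3 / -1 -6 0]. Elementwise product with the kernel and sum: -9·3 + 7·-1 + -2·-1 + -6·3 + -3·-1 + -6·2 + 0·2.

-59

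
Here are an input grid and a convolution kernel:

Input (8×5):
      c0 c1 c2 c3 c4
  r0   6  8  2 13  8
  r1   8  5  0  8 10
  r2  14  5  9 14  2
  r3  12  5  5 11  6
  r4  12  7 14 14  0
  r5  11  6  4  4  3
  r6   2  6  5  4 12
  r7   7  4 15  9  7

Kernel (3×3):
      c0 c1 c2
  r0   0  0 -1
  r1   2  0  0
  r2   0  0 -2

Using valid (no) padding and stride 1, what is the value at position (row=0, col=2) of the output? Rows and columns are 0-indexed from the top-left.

-12

The receptive field on the input at this output position is [2 13 8 / 0 8 10 / 9 14 2]. Elementwise product with the kernel and sum: 8·-1 + 0·2 + 2·-2.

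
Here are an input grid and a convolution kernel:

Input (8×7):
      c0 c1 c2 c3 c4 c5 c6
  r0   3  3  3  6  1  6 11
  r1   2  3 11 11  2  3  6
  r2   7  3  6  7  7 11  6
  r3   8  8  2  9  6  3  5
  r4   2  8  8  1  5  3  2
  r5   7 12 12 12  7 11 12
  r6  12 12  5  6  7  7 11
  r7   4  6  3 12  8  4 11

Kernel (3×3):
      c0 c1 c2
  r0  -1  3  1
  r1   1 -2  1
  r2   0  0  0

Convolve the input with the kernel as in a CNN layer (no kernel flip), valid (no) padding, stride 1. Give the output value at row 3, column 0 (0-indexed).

The receptive field on the input at this output position is [8 8 2 / 2 8 8 / 7 12 12]. Elementwise product with the kernel and sum: 8·-1 + 8·3 + 2·1 + 2·1 + 8·-2 + 8·1.

12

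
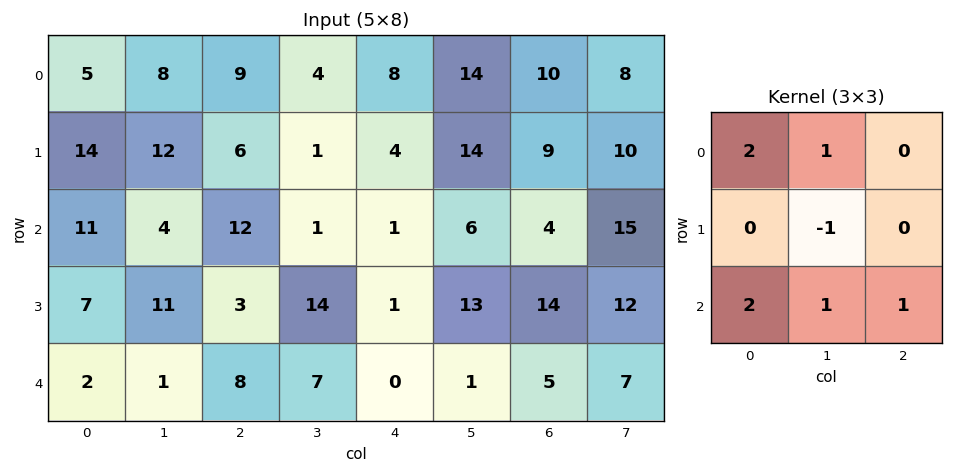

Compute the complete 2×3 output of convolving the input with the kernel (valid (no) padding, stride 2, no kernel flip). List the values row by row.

44 47 28
28 34 1

Output[0,0]: The receptive field on the input at this output position is [5 8 9 / 14 12 6 / 11 4 12]. Elementwise product with the kernel and sum: 5·2 + 8·1 + 12·-1 + 11·2 + 4·1 + 12·1.
Output[0,1]: The receptive field on the input at this output position is [9 4 8 / 6 1 4 / 12 1 1]. Elementwise product with the kernel and sum: 9·2 + 4·1 + 1·-1 + 12·2 + 1·1 + 1·1.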